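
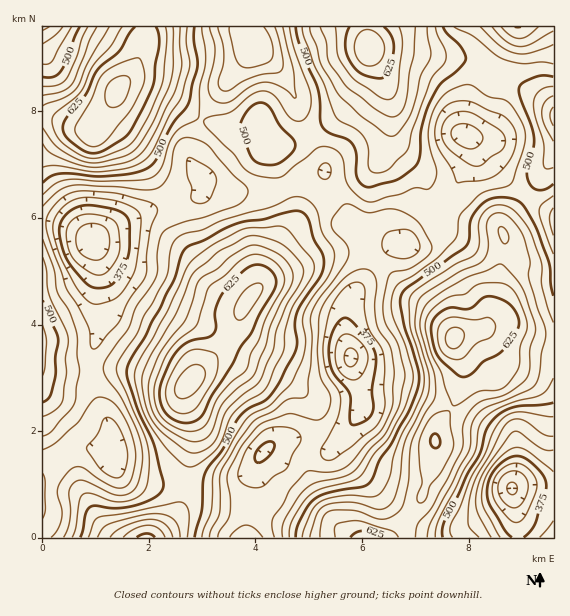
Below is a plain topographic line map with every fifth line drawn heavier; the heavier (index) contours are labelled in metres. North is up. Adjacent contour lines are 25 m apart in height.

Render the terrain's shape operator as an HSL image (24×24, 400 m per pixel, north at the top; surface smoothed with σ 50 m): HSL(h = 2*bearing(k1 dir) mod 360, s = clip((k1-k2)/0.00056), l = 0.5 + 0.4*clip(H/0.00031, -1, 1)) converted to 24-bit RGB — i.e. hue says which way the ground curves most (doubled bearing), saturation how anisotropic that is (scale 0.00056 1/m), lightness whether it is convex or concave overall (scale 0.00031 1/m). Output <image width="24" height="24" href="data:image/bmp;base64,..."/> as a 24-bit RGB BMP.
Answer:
<image width="24" height="24" href="data:image/bmp;base64,Qk32BgAAAAAAADYAAAAoAAAAGAAAABgAAAABABgAAAAAAMAGAAATCwAAEwsAAAAAAAAAAAAALzxNelhAbutuZdLw0dft+MTd/TqnsDVDJzpzMCp0EaPTNpTtwYnSwerPYfOxW86v/xyg7mk1hKsQCi0TfONOLC+ELRRbt51Agjh/N+Btjf+aIpmZiEscyyUA7k5U1pCUIj++Jj3tRZjYEWtuX+PS2/DmzpPJeBtfiCNY/76/5KuLEblcAswcDyliOQRpzHRyO9edn/Osa9lRIgopmw8OyJEi17Yw8OxXHnx0InZ5oEGhPYuoAdwHRaIxwhZDohtKYkF38MB2/7KhrcRoW5YTECAjDiUUqa4RFL4/ae4fk2gqGQopeT9J66pgzGsr/8k8T54VAzsrLXFmjk55n/BAGS8VHypb4YXBcjCz3a6D+dGg5HiG0XGdBgFbCCtOZfVYYcY+PXckq6E0Dws1YipD/5UB5N0Y5O6m18OaJEhpBywdMGEc9ZofGZw6DHJyJ5ix5S3p6K7P9fHW2KrB3GPNGgG8BQvKx86Gw7dpO6SKfkSUHgY5iSKR5r+x1vDJqfGYrjpslS1tImlyHZ2VeMNastZ5B1xYDiQlPI9RxXRu/93J+1EplB4aSSETCyoYfc8+k9O2Vmu9bR2gGwloOJbR49ru8+bY5s2EeTmBhUKxn9PNDGGPeNu4wuTVEgC7KB1uH4JASZ4u/3gy9oBg9RfQ6ofPBsn6UOjBfLqHSEmaNwigFSfxXN3vYr3K99jU99TiiDjfj6PMYrW/Q4K1MN9KE/FjJwBOnSizl5xPMRUn/8015+BhTG7H5sDoka/iT3vCraVdOot/Bip9WXu6V3mvWZWy4tm836K48FGyvKFgolGycYGxeORtUCI6FAwnZk0bikVAWB1x+eG4uvuUP3l5c708qMhmUEiRiJbDdU/BDz1+QX2GSmtZaJ1SqtU0tycT7DUz4KSCZr9SNKxtzYSCYQ95FQBZYZzKL0CPMmXX0/jc89jqaT/nzZSmcNB5TLbUV2yRbl+qQCacKjd/baucUneRr2hUs2R0s4ak9sWyxJdVWpY2VmUiGx9yACK6PT2+Z2HEK/7Xru2t0pJV5ka6sM3PvN+iWE2WP3tPQ4iYIi2jTy6WZZmOVVySs2eOjb6OgYC63qay+tHeqW3OqFujM3VXBC4vK310buLRitLpbq9530SGcMdwx62E1GVcq59OfNzHDzm1NBhokUGUiT5CXXk7QLZOksd4b0+Px66n6+TZzHfu3aH0oWDoBhPIANizIv+HLnR7qWpwoK5zxkZv8rA0uS8fjtaBr8JRHA8kKBwzYTg7l19lg7OZcNWdRp28eJW2qcmBypVkvUBHsFRLpGPXcCHiWc90NkwbJCEPUo4Ajn8ncRob/s9khOKKerl8iCYNIxAaIB8TInwsQ5dWdNhuW7hpS3aFYKiKnMaM00Gf1lmCztN3TCYxaTVFvm0vkDdxKFl/auVqIDJydWfP3PfUotCtrUQ/o0AvTylZQm5ONW0yLJ4PUcgJSJQqNFwpbYQggngYUW8mzYFU2XOFzSS/eBhh2cpMN4+JWtTMbcaOFXikOOev8d+y1wAwthoAtTCCaxlEkpMwK5QyNc9CNeZQPZaNRlF4lEo0iG8ehYYTLqQAjHIuiCSa1VjW2KZ7VqxlNZFZY85DK3+JJsJzlzAc3gBW7bCn7wC18Bm9u+KfYs28ROaHRetxFjJvcytjk3FWvnm5u8KpobxpMYw4FiEvU6V87cHCv4DDV9GnatzaOInZWDB5Sj2Nwmi58Yyh6yHMucDw697tfI7flsmkdbdOCwopQlt3dLqOVLy/r9K7oZrYwybuZDefNHNLwtA73M9tcNljIZNDKhIfWjMcRDYfeW05yicVf9v6o6Pe66al1FRhxpuGrWSnCD6VGMv/dZjxxXvaoNGBKn2suQLN0n2xcl6qmJtd7O98nNBVWCI8JBUoc208OYpuM0hqm9jaVaLipR7q/meR783Gs5eFuWGNOMzRAryLDEFbxYLR7NvVYRBzRRtG2HFIk2tUq6xrw+6qw4OXYSWRKyilZpfCPXfANtfscPvNNh0+Ox1G5tWx79Tb5bPKu4+9g2qpQYxVBjAtCK5S32RKfABkgSpktcNZxFJVb+lRmuF/nkt3mzalOHKkUcCuXqbOTtHZVtBjRydzMWhyfuE32WU3/3JQw9FqZK28plrGLZbCIFFNOQ4ciBZWZbacnY/KvKLc4+7dZ8KcXUm2d47TSF3fh9bdU9zxNS3myVCIVzamW0e1vrJ3Xmah6tXL7trPhFGTPZddfy2CViVZJRZET1arzNSnO7CJm9+35u3e3F7SYrFQIs17OTq4i8V4NZxvIhExtW9K"/>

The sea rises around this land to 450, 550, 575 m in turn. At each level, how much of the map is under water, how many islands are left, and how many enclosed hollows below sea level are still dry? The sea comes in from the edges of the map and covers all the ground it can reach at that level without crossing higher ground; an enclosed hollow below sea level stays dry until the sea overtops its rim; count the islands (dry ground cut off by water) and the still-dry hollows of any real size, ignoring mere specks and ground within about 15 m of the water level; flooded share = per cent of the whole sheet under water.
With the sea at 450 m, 29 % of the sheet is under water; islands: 0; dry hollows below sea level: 1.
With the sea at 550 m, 72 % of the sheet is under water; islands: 1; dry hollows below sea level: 0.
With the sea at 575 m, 80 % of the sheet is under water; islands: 1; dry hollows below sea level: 0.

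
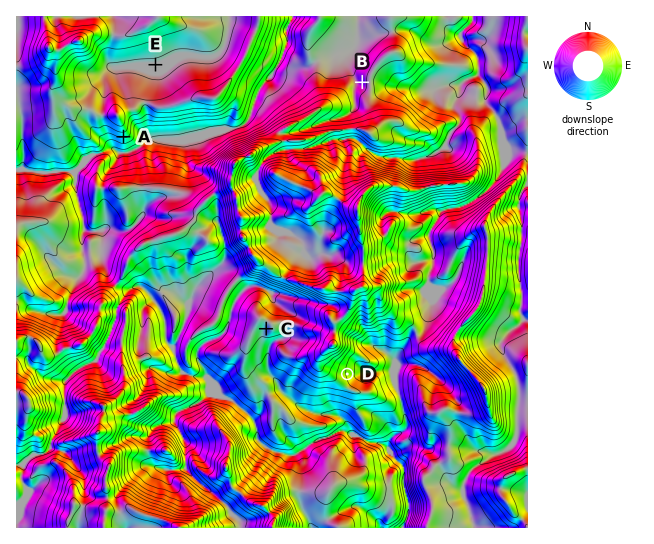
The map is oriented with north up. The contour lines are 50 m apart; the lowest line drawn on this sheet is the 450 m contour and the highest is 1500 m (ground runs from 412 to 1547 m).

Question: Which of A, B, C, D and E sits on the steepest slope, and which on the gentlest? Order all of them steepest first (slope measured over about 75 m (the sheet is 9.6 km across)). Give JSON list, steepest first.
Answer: ["A", "D", "B", "C", "E"]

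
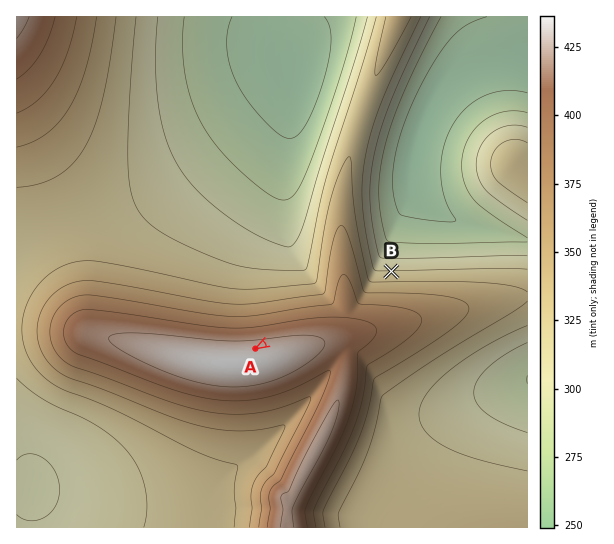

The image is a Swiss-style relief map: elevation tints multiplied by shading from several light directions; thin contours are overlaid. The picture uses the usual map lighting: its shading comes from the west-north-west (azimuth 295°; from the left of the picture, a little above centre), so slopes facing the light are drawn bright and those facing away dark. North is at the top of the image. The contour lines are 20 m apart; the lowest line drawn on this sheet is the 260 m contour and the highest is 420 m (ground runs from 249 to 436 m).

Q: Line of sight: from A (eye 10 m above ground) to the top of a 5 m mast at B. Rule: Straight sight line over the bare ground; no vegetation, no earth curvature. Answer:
no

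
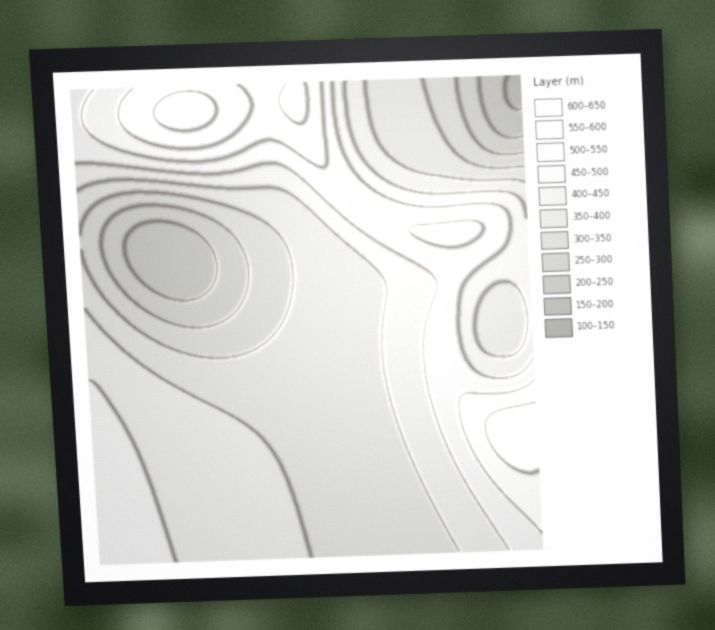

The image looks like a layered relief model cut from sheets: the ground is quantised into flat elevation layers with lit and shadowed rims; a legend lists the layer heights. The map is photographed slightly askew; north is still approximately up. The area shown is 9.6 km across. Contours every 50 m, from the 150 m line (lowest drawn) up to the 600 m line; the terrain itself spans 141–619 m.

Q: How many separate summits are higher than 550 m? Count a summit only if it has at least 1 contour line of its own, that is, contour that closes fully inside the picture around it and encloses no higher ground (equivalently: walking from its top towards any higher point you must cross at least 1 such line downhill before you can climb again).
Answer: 1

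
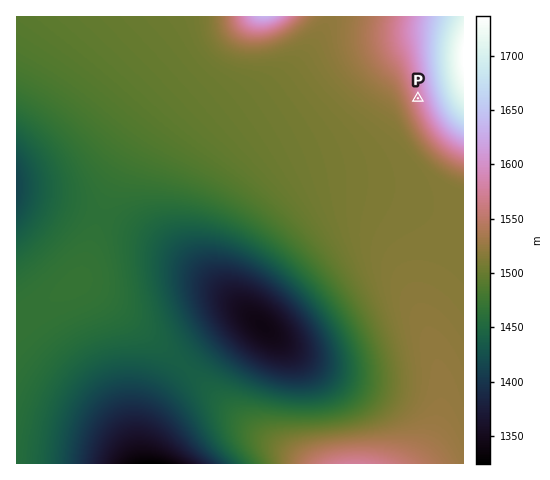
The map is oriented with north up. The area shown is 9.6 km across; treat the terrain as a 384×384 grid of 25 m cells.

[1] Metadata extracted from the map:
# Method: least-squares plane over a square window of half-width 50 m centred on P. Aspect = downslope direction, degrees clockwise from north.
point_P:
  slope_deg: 9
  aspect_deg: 253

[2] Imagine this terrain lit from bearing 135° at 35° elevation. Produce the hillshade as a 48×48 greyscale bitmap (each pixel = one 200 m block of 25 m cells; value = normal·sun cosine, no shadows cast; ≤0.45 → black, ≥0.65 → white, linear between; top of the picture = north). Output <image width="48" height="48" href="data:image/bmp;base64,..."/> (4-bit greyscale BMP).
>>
<image width="48" height="48" href="data:image/bmp;base64,Qk32BAAAAAAAAHYAAAAoAAAAMAAAADAAAAABAAQAAAAAAIAEAAATCwAAEwsAABAAAAAAAAAAAAAAABEREQAiIiIAMzMzAERERABVVVUAZmZmAHd3dwCIiIgAmZmZAKqqqgC7u7sAzMzMAN3d3QDu7u4A////AKq7zN3d3dzMu6qZmIh3ZlVVVWZ3iJmZqqq7zM3d3My7qqmZmIh3dmVVVVZniImZmqq7zM3dzMu6qZiIiId3ZlVVVVZneImZmqq7zMzdzMu6mYiId3d2ZlVURVVneImZmaq7zMzMzMuqmYiId3dmZVVERVVmeIiZmaq7zMzMzLuqmYiId3dmZVRERFVmeIiZmaq7vMzMzLuqmZiId3dmVVRERVVmeIiZmaq7vMzMzLuqqZiIh3dmZVVERVZneImZmaq7u8zMy7uqqZmIiHdmZVVVVVZneImZmaqru7zMu7uqqZmYiHd2ZlVVVWZ3iImZmaqru7u7u7uqqZmZiId3ZmZVZmZ3iJmZmaqqu7u7u7qqqpmZmIiHd2ZmZmd4iJmZmaqqq7u7u7qqqqmZmZiId3dmZ3eIiZmZmaqqqqu7u6qqqqqqmZmYiHd3d3iIiZmZmZqqqqqqqqqqqqqqqqmZiId3d4iImZmZmZmqqqqqqqqqqqqqqqqpmIiIiIiJmZmZmZmZqqqqqqqqu7u7u7qqmYiIiIiZmZmZmZmZmqqqqqqru7u7u7uqmZiIiImZmZmZmZmZmZqqqqq7u7zMy7uqqZmZmZmZmZmZmYiZmZmqqqq7u8zMy7uqqZmZmZmZmZmZmYiJmZmaqqu7vMzMy7uqqZmZmZmZmZmZmYiImZmaqqu7vMzMy7uqqZmZmZmZmZmZmXiIiZmaqqu7zMzMu7uqqZmZmZmZmZmZmXeIiJmaqqu7zMzLu7qqqZmZmZmZmZmZmXd4iJmZqqu7vMy7u6qqqZmZmZmZmZmZmWd3iImZqqu7u7u7uqqqmZmZmZmZmZmZmWd3iImZqqu7u7u7qqqpmZmZmZmZmZmZmWd3iImZqqq7u7uqqqqpmZmZmZmZmZmZmXd4iImZqqqqqqqqqqqZmZmZmZmZmZmZmXd4iJmZqqqqqqqqqqmZmZmZmZmZmZmZqniIiJmZqqqqqqqqqZmZmZmZmZmZmZmaq4iIiZmZmqqqqqqqmZmZmZmZmZmZmZmau5iJmZmZmqqqqqqZmZmZmZmZmZmZmZmavJmZmZmZmaqqqpmZmZmZmZmZmZmZmZmau5mZmZmZmZmZmZmZmZmZmZmZmZmZmYiJq6mZmZmZmZmZmZmZmZmZmZmZmZmZmYd4mqqZmZmZmZmZmZmZmZmZmZmZmZmZmHZniaqpmZmZmZmZmZmZmZmZmZmZmZmZmGZWeKqqmZmZmZmZmZmZmZmZmZmZmZmZl2VVZ6qqmZmZmZmZmZmZmZmZmZmZmZmZl1REZ6qqmZmZmZmZmZmZmZmZmZmZmZmZh1Q0VqqpmZmZmZmZmZmZmamZmZmZmZmZh1QzVaqZmZmZmZmZmZmZqqqqqZmZmZmZh1QzRamZmZmZmZmZmZmZqru7qpmZmZmIh1QzRJmZmZmZmZmZmZmZq83dy6mZmYiId1QzNJmZmZmZmZmZmZmZms7//bqZmIh3dlQzM5mZmZmZmZmZmZmIeL7//+upmId2ZVQzM5mZmZmZmZmZmZmHZoz///25mId2ZURDMw=="/>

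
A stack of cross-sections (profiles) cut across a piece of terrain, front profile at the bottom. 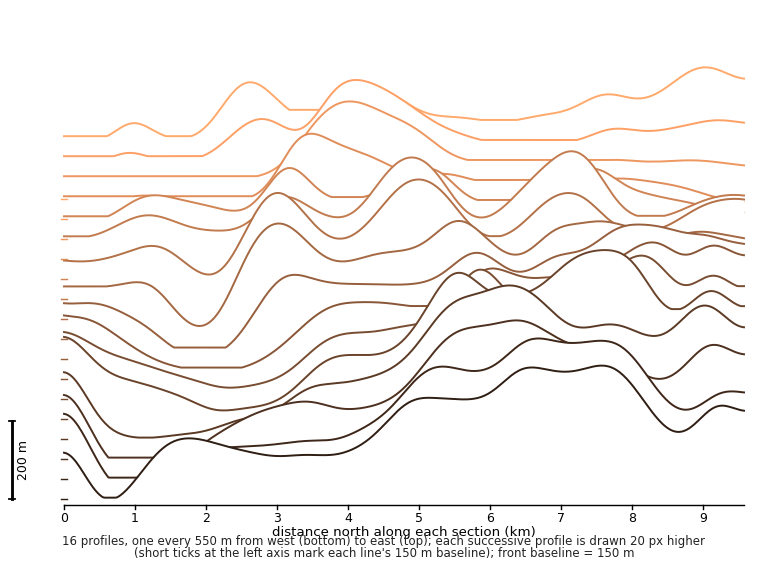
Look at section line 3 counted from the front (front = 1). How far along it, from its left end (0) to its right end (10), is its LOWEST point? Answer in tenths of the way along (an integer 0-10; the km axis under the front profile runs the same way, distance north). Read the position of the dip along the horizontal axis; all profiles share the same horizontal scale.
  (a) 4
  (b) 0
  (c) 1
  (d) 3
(c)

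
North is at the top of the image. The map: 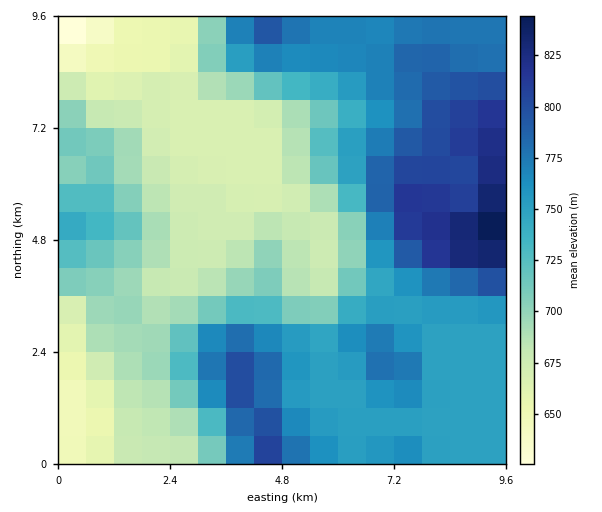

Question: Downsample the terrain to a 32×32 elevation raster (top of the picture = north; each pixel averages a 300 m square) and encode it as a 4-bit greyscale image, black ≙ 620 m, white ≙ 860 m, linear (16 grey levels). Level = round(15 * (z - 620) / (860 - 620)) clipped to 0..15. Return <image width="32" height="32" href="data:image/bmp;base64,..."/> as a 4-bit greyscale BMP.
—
<image width="32" height="32" href="data:image/bmp;base64,Qk12AgAAAAAAAHYAAAAoAAAAIAAAACAAAAABAAQAAAAAAAACAAATCwAAEwsAABAAAAAAAAAAAAAAABEREQAiIiIAMzMzAERERABVVVUAZmZmAHd3dwCIiIgAmZmZAKqqqgC7u7sAzMzMAN3d3QDu7u4A////ACIjNEREVovMuZmIiZmIiIgiIzRERFebzKmZiImZiIiIIiI0RERnm8upmIiIiIiIiCIiNERFaKu6mYiIiIiIiIgiI0REVom7upiIiImZiIiIIiNERFeavLmYiIiZqYiIiCI0REVomru6mIiImqmIiIgjNEVVaJq7qpiIiaupiIiII0VVVWeauqmZiJmqqIiIiCNFVEVXiamZiHiZmZiIiIgjRVVEVWeIh3ZniZiIiIiINFVVRERVZmZURXiIiJmZmVVVVURERFVlVERXiImZmqtmZVRDNERFZUQ0VoiZq7vMZmVVREM0RFVENEaJqrzc3Xd2ZVRDM0RVRDNGirzN3u6Hd3ZUQzM0RUQ0RorMzd7uiHd2VDMzMzRDNFabzMzd7nd3ZVQzMzMzM0Roq8zMzN5mdlVEMzMzMzRFaKvMzLzeVmZURDMzMzM0VnmrzMy8zVVmVEMzMzMzNWeJqru7vM1WZlRDMzMzMzV3iaq7u8zdZlVUMzMzMzM1Z3iZq7vMzWVERDMzMzMzRWZ4mau8zM1UMzQzMzMzNEVmeJmqu8zMRDMzMzM0RFZmd4iaqru7zDMyIzMzRWZ4iIiJmqqru7siIiIiI0Z4mZmZmZqruqqqERIiIiNGiaqZmZmZqqqqqgARIiIjRpq7qZmZmaqqqqoBEiIiI0aKu6qZmZmaqqqq"/>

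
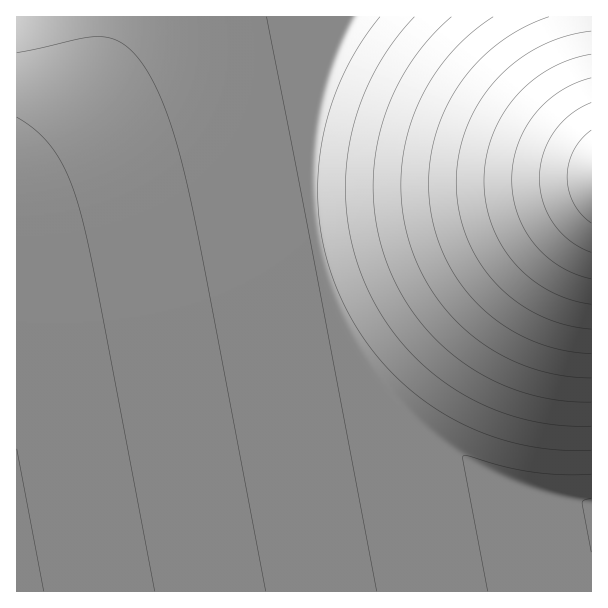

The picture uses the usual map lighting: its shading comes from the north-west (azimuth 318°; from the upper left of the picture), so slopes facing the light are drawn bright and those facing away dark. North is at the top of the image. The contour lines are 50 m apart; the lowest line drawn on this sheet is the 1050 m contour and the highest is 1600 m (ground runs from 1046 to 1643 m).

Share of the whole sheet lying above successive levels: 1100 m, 96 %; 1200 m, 58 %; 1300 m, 18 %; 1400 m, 9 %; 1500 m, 4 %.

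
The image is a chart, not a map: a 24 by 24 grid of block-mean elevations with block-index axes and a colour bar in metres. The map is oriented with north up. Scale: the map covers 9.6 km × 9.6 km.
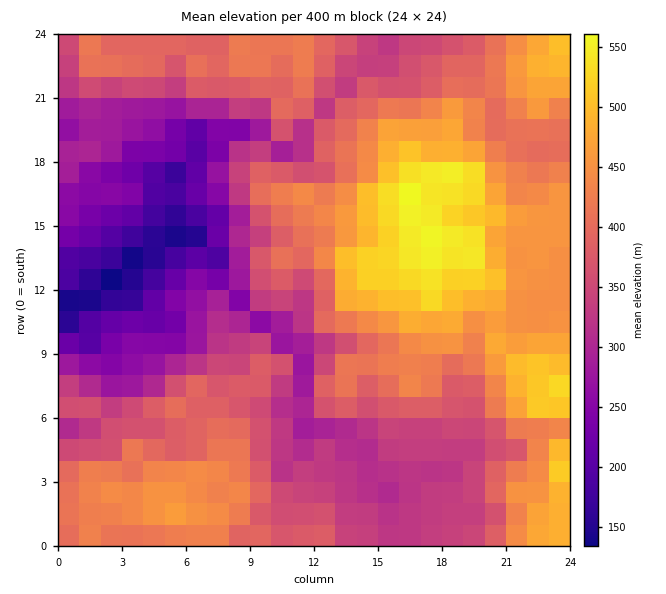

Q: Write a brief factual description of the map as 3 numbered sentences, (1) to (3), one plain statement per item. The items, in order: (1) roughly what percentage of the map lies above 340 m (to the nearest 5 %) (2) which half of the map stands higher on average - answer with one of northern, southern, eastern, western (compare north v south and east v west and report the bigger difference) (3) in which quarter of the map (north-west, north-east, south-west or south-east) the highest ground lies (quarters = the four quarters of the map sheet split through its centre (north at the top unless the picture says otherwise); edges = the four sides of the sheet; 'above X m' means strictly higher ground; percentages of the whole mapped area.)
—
(1) Ground above 340 m makes up about 65 % of the sheet.
(2) On average the eastern half of the map is the higher ground.
(3) The highest point lies in the north-east quarter of the map.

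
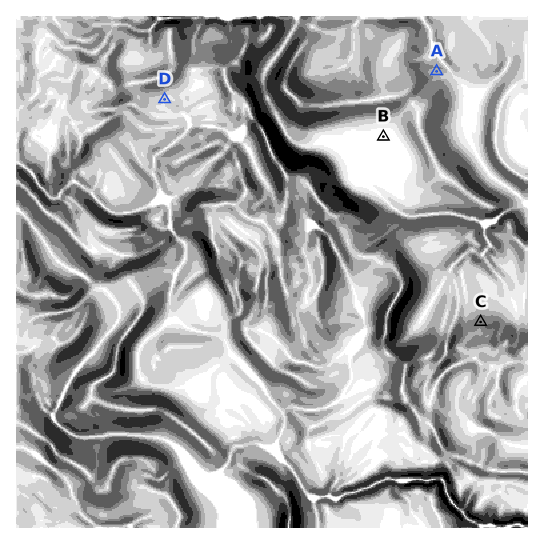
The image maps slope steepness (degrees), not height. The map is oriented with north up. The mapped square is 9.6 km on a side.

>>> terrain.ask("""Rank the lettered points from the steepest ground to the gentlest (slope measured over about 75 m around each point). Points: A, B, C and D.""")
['C', 'A', 'D', 'B']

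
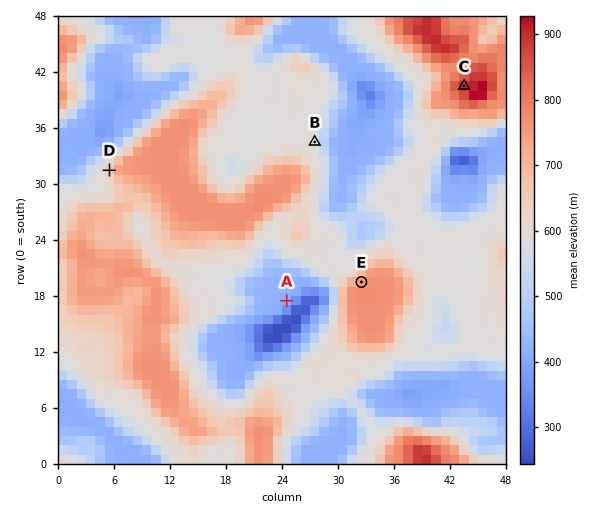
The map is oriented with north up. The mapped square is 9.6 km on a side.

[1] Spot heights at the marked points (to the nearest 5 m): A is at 415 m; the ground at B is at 585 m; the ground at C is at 900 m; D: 635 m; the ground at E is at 760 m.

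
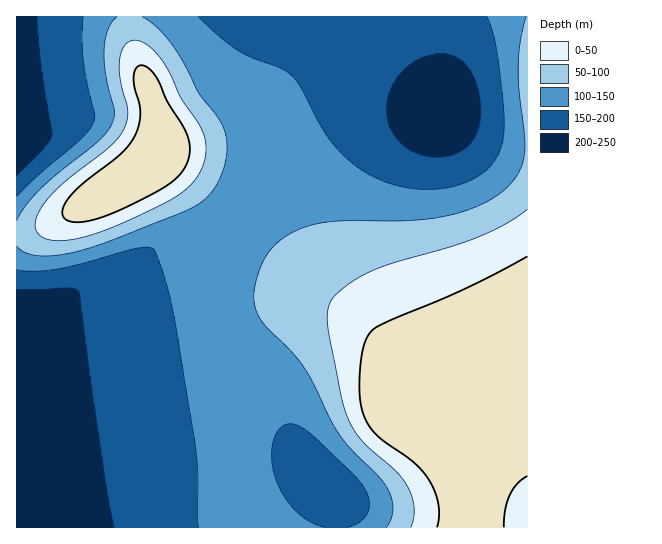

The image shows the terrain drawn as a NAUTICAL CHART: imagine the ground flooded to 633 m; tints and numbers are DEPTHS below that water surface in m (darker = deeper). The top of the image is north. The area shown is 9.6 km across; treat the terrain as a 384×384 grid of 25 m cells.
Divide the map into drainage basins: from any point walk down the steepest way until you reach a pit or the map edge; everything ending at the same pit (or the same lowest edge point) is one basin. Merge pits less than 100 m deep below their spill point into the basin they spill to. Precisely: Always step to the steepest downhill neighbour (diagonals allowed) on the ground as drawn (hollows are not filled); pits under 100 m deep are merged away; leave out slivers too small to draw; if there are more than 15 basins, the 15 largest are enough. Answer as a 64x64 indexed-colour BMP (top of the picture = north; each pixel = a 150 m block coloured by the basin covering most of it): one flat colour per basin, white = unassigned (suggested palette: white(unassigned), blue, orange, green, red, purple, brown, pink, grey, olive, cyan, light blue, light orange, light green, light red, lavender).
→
<image width="64" height="64" href="data:image/bmp;base64,Qk12CAAAAAAAAHYAAAAoAAAAQAAAAEAAAAABAAQAAAAAAAAIAAATCwAAEwsAABAAAAAAAAAA////ALR3HwAOf/8ALKAsACgn1gC9Z5QAS1aMAMJ34wB/f38AIr28AM++FwDox64AeLv/AIrfmACWmP8A1bDFABEREREREREREREREREREREREREREREREREREREREREREREREREREREREREREREREREREREREREREREREREREREREREREREREREREREREREREREREREREREREREREREREREREREREREREREREREREREREREREREREREREREREREREREREREREREREREREREREREREREREREREREREREREREREREREREREREREREREREREREREREREREREREREREREREREREREREREREREREREREREREREREREREREREREREREREREREREREREREREREREREREREREREREREREREREREREREREREREREREREREREREREREREREREREREREREREREREREREREREREREREREREREREREREREREREREREREREREREREREREREREREREREREREREREREREREREREREREREREREREREREREREREREREREREREREREREREREREREREREREREREREREREREREREREREREREREREREREREREREREREREREREREREREREREREREREREREREREREREREREREREREREREREREREREREREREREREREREREREREREREREREREREREREREREREREREREREREREREREREREREREREREREREREREREREREREREREREREREREREiIhERERERERERERERERERERERERERERERERERERERESIiIhERERERERERERERERERERERERERERERERERERERIiIiIhERERERERERERERERERERERERERERERERERERIiIiIiIhEREREREREREREREREREREREREREREREREREiIiIiIiIiEREREREREREREREREREREREREREREREREiIiIiIiIiIiEREREREREREREREREREREREREREREREiIiIiIiIiIiIRERERERERERERERERERERERERERERESIiIiIiIiIiIhERERERERERERERERERERERERERERESIiIiIiIiIiIiERERERERERERERERERERERERERERESIiIiIiIiIiIiIREREREREREREREREREREREREREREiIiIiIiIiIiIiIhEREREREREREREREREREREREREREiIiIiIiIiIiIiIiEREREREREREREREREREREREREREiIiIiIiIiIiIiIiIRERERERERERERERERERERERERIiIiIiIiIiIiIiIiIhERERERERERERERERERERERERIiIiIiIiIiIiIiIiIiERERERERERERERERERERERERIiIiIiIiIiIiIiIiIiIRERERERERERERERERERERERIiIiIiIiIiIiIiIiIiIhERERERERERERERERERERESIiIiIiIiIiIiIiIiIiIiERERERERERERERERERERESIiIiIiIiIiIiIiIiIiIiIRERERERERERERERERERESIiIiIiIiIiIiIiIiIiIiIhERERERERERERERERERESIiIiIiIiIiIiIiIiIiIiIiMzEREREREREREREREREiIiIiIiIiIiIiIiIiIiIiIiIzMzEREREREREREREREiIiIiIiIiIiIiIiIiIiIiIiIjMzMzEREREREREREREiIiIiIiIiIiIiIiIiIiIiIiIiMzMzMzEREREREREREiIiIiIiIiIiIiIiIiIiIiIiIiIzMzMzMxEREREREREiIiIiIiIiIiIiIiIiIiIiIiIiIjMzMzMzMxEREREREiIiIiIiIiIiIiIiIiIiIiIiIiIiMzMzMzMzMxEREREiIiIiIiIiIiIiIiIiIiIiIiIiIiIzMzMzMzMzMREREiIiIiIiIiIiIiIiIiIiIiIiIiIiIjMzMzMzMzMzMRIiIiIiIiIiIiIiIiIiIiIiIiIiIiIiMzMzMzMzMzMzIiIiIiIiIiIiIiIiIiIiIiIiIiIiIiIzMzMzMzMzMzMiIiIiIiIiIiIiIiIiIiIiIiIiIiIiIjMzMzMzMzMzMyIiIiIiIiIiIiIiIiIiIiIiIiIiIiIiMzMzMzMzMzMzIiIiIiIiIiIiIiIiIiIiIiIiIiIiIiIzMzMzMzMzMzMiIiIiIiIiIiIiIiIiIiIiIiIiIiIiIjMzMzMzMzMzMyIiIiIiIiIiIiIiIiIiIiIiIiIiIiIiMzMzMzMzMzMyIiIiIiIiIiIiIiIiIiIiIiIiIiIiIiIzMzMzMzMzMzIiIiIiIiIiIiIiIiIiIiIiIiIiIiIiIjMzMzMzMzMzMiIiIiIiIiIiIiIiIiIiIiIiIiIiIiIiMzMzMzMzMzMiIiIiIiIiIiIiIiIiIiIiIiIiIiIiIiIzMzMzMzMzMyIiIiIiIiIiIiIiIiIiIiIiIiIiIiIiIjMzMzMzMzMzIiIiIiIiIiIiIiIiIiIiIiIiIiIiIiIiMzMzMzMzMzIiIiIiIiIiIiIiIiIiIiIiIiIiIiIiIiIzMzMzMzMzMiIiIiIiIiIiIiIiIiIiIiIiIiIiIiIiIjMzMzMzMzMyIiIiIiIiIiIiIiIiIiIiIiIiIiIiIiIiMzMzMzMzMyIiIiIiIiIiIiIiIiIiIiIiIiIiIiIiIiIzMzMzMzMzIiIiIiIiIiIiIiIiIiIiIiIiIiIiIiIiIjMzMzMzMzMiIiIiIiIiIiIiIiIiIiIiIiIiIiIiIiIi"/>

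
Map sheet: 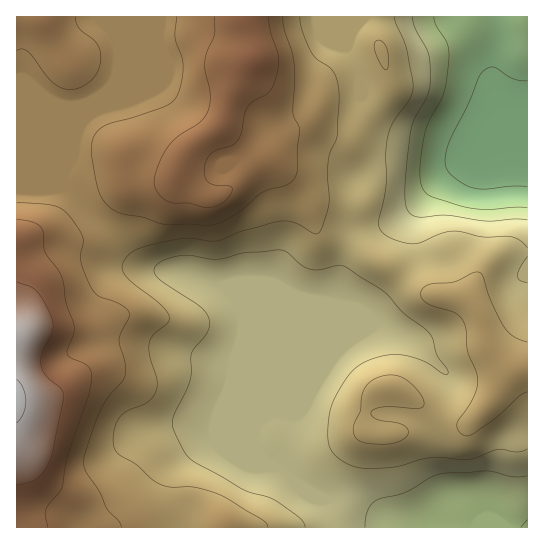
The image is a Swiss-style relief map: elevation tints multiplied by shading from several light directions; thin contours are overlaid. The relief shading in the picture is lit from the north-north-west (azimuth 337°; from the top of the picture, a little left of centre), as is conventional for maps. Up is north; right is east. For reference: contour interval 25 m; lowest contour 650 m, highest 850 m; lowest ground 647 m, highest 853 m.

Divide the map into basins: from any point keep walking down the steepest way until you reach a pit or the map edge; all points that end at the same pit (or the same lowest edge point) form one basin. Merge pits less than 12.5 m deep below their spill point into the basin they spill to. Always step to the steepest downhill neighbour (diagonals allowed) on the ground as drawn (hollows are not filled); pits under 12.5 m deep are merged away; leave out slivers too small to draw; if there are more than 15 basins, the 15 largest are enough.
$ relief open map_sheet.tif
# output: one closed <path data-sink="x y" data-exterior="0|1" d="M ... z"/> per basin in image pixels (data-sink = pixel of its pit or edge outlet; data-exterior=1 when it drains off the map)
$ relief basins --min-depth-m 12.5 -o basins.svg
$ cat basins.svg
<path data-sink="527 527" data-exterior="1" d="M269 161l-11 0-7 3-25 28-11 5-9 0-5-2-14-10-10-13-4 7-11 4-29 0-7-8-41 6-13 10-13 23-9 10-34 18 0 285 511 1 1-159-18 2-15-13-7-9-4-24-11-25-7-3-17 0-22-4-68-45-37-13-5-5-14-33-18-22z"/><path data-sink="527 146" data-exterior="1" d="M527 16l-510 0-1 225 34-17 9-10 13-23 13-10 41-6 7 8 29 0 11-4 4-7 10 13 14 10 5 2 9 0 11-5 25-28 7-3 11 0 16 14 18 22 14 33 5 5 37 13 68 45 22 4 17 0 7 3 11 25 4 24 7 9 15 13 17-3z"/>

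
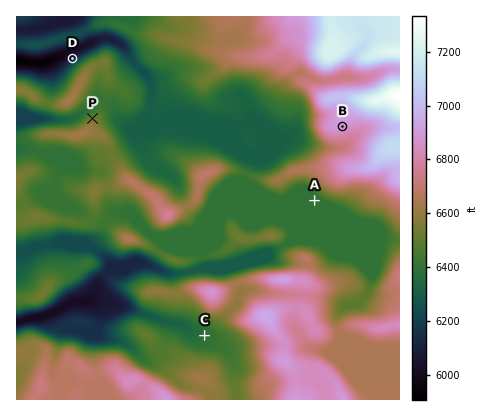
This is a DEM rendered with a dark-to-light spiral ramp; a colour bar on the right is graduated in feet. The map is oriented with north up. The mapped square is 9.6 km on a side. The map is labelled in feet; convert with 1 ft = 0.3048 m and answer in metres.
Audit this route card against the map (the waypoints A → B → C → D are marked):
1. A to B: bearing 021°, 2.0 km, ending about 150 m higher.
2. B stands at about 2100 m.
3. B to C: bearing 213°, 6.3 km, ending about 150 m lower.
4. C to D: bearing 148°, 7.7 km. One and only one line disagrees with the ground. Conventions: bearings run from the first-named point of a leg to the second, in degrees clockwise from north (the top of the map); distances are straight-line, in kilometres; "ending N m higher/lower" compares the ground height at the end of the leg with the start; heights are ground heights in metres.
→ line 4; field bearing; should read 335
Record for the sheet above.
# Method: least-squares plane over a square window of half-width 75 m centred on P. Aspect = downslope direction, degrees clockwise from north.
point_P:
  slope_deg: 9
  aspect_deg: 346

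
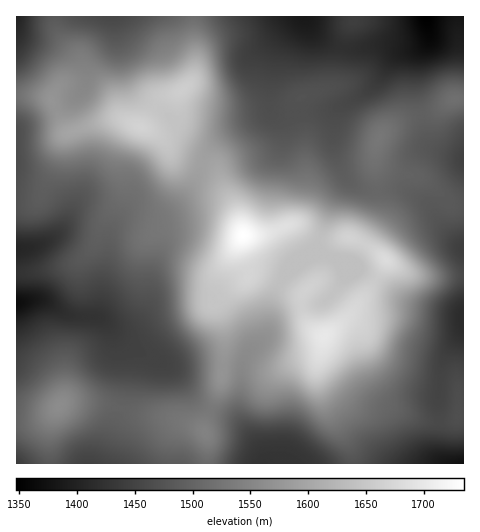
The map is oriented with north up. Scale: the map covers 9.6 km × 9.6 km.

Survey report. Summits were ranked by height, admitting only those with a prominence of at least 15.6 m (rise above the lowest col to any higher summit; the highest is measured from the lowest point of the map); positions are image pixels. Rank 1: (243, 236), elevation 1735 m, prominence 388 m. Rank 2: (325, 336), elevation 1700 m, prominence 61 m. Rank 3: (385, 259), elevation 1681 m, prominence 26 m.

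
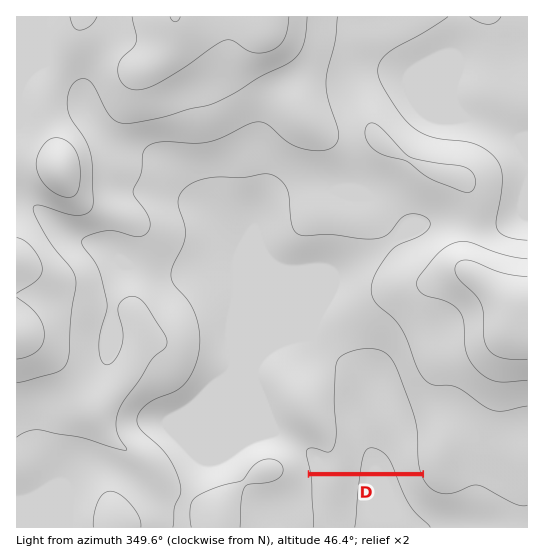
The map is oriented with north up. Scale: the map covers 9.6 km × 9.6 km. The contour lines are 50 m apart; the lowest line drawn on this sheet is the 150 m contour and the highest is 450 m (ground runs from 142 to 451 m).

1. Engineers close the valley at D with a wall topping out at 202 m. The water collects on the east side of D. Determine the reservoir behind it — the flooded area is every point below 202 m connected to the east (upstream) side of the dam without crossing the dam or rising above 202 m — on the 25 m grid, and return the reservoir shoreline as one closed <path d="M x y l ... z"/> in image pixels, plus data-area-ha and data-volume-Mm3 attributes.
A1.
<path d="M375 347l-28 1-9 3-5 3-1 3 0 13 1 1 0 42 2 1 0 13 1 2-1 12-2 4-4 4-16-4-6 0-3 4 4 21 2 2 111-1-2-9 0-31-6-22-20-50-10-10-8-2z" data-area-ha="354" data-volume-Mm3="87.45"/>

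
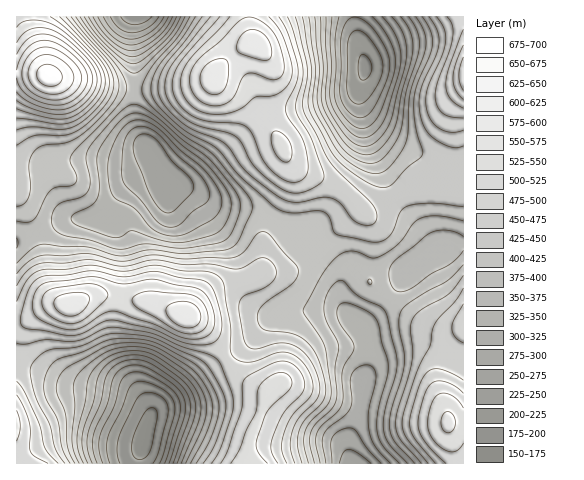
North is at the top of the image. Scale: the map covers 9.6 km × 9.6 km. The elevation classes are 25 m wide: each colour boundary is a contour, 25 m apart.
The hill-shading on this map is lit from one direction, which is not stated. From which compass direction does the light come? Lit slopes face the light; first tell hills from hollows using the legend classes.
NE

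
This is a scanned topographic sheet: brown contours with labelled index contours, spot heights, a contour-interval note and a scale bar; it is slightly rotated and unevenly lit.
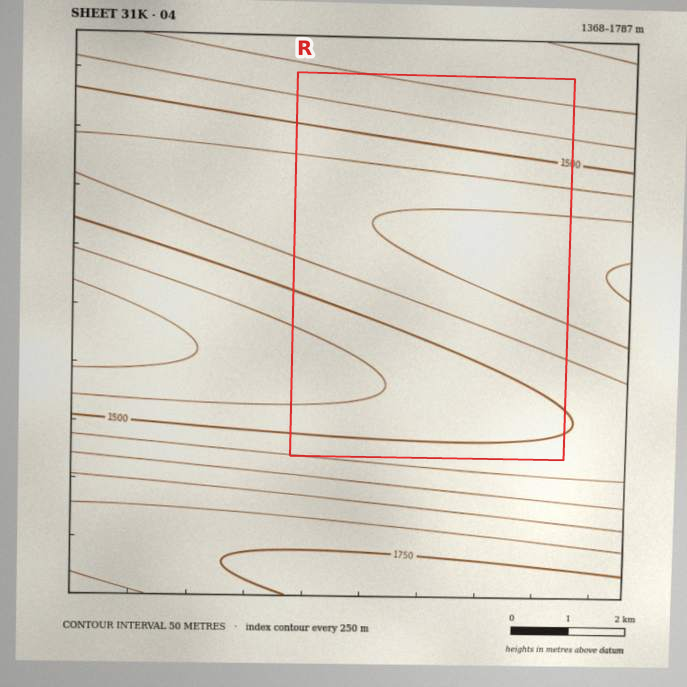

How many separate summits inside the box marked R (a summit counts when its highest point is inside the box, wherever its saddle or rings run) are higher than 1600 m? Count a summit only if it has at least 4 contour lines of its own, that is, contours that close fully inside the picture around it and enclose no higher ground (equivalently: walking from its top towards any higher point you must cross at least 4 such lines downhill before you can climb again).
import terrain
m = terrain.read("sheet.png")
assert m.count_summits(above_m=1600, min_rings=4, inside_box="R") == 0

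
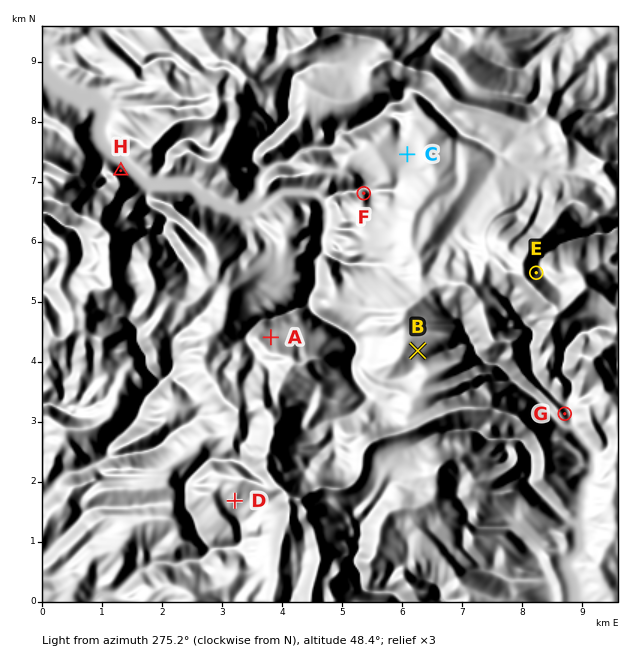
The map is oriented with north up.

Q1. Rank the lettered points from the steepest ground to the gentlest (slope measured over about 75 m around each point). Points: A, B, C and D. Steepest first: D A B C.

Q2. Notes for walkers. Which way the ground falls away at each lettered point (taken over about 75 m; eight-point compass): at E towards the NE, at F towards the N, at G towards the E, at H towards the NE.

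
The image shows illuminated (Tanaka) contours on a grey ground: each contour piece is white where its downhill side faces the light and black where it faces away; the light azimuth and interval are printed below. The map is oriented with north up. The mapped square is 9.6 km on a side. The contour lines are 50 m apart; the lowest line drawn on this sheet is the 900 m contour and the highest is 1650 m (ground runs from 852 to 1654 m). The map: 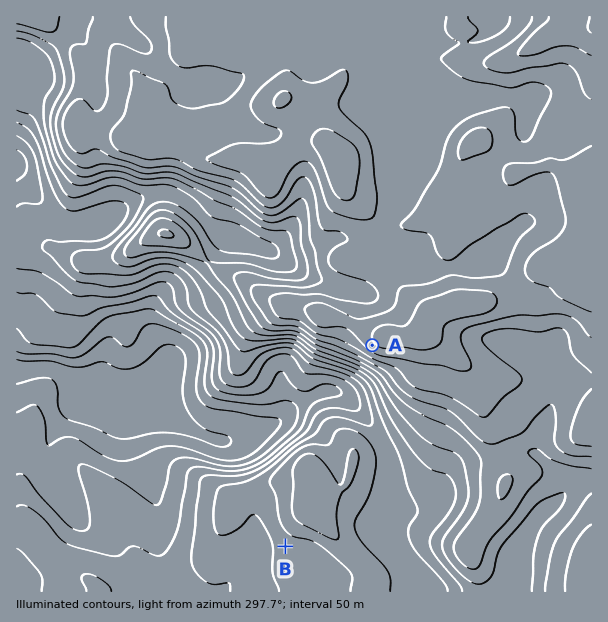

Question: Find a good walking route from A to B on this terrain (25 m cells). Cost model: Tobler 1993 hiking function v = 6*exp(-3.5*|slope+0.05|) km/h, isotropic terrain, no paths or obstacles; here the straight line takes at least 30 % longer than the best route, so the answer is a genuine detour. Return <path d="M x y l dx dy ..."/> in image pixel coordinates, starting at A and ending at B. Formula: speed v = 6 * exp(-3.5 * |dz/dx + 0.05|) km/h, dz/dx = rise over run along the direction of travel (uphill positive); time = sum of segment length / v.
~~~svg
<path d="M372 345l3 6 15 15 3 6 0 14 8 15 0 61-6 12-51 51-3 6-6 6-3 2-27 0-15 7-5 0"/>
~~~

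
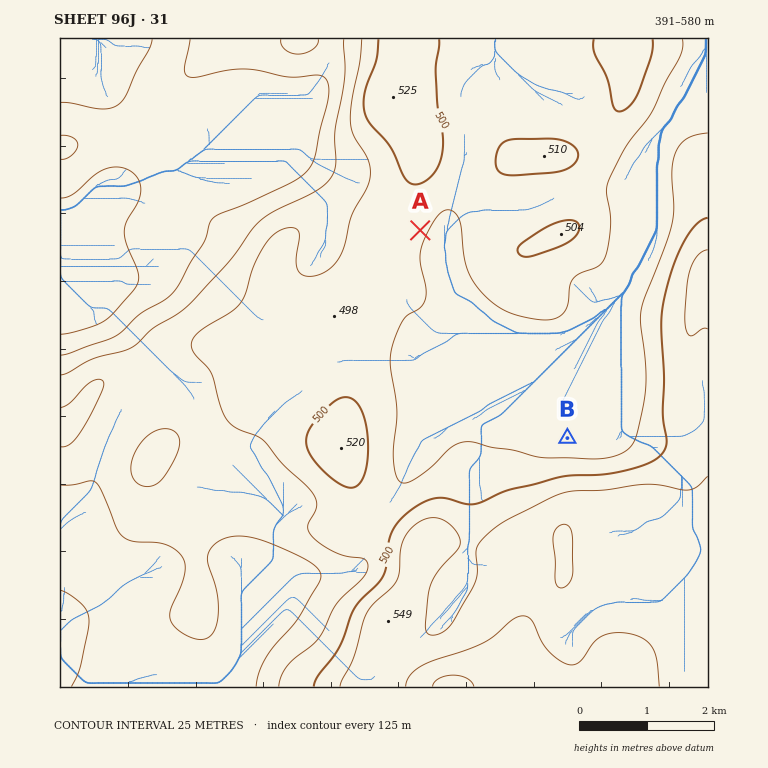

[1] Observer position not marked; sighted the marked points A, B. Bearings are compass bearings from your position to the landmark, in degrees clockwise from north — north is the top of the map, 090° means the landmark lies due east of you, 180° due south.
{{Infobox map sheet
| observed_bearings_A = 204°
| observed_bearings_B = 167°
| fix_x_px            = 486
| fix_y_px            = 84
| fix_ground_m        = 485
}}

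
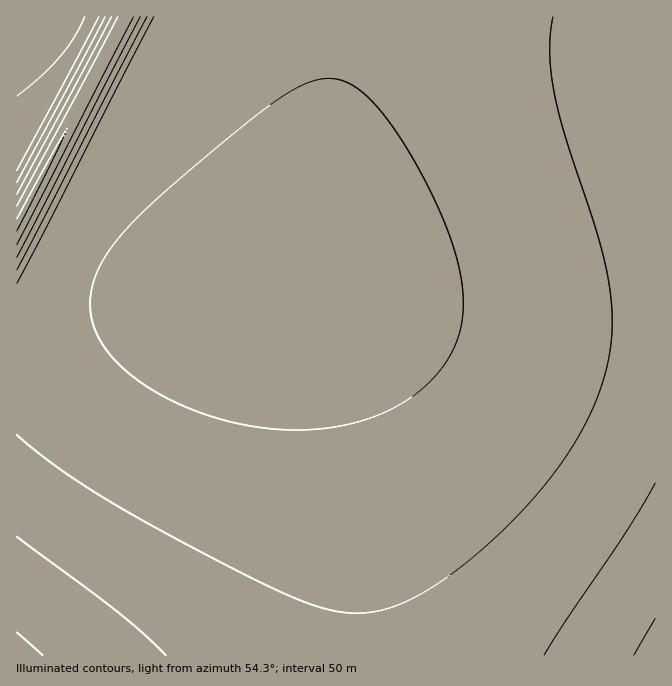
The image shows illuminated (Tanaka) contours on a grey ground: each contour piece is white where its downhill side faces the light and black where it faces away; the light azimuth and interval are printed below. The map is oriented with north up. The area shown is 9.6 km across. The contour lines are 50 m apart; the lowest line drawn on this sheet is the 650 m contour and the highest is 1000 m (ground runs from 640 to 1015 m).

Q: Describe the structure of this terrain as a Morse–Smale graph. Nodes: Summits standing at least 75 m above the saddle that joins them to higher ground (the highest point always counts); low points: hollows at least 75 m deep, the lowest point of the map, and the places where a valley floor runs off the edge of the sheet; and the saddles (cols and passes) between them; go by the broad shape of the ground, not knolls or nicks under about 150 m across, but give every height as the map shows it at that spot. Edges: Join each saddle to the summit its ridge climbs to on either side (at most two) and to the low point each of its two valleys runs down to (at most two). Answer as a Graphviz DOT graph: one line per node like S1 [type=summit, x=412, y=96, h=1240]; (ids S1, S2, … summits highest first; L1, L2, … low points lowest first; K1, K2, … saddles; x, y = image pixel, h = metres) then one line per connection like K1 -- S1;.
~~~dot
graph terrain {
  S1 [type=summit, x=655, y=655, h=1015];
  S2 [type=summit, x=17, y=655, h=1011];
  S3 [type=summit, x=18, y=18, h=912];
  L1 [type=low, x=17, y=223, h=640];
  K1 [type=saddle, x=362, y=655, h=908];
  K2 [type=saddle, x=114, y=42, h=658];
  K1 -- S1;
  K1 -- S2;
  K1 -- L1;
  K2 -- S1;
  K2 -- S3;
  K2 -- L1;
}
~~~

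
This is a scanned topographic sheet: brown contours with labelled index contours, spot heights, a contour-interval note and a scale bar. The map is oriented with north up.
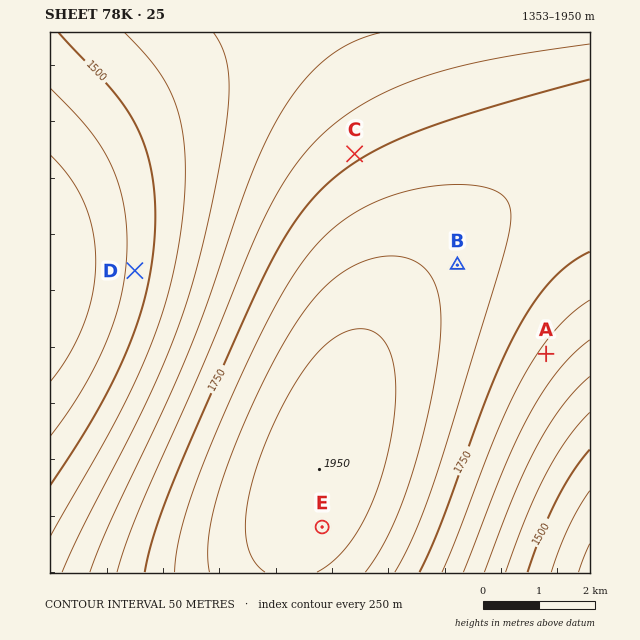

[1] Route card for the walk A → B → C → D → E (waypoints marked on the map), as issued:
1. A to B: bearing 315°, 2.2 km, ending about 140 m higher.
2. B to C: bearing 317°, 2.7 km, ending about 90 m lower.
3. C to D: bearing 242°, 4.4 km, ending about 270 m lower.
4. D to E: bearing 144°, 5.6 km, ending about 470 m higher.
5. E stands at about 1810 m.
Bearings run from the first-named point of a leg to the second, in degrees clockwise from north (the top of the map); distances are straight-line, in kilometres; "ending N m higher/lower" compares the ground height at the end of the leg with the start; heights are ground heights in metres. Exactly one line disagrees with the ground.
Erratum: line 5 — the height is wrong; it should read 1930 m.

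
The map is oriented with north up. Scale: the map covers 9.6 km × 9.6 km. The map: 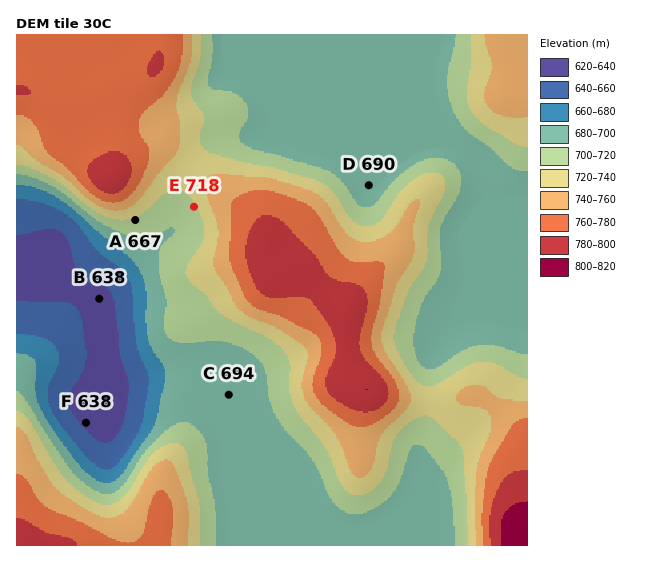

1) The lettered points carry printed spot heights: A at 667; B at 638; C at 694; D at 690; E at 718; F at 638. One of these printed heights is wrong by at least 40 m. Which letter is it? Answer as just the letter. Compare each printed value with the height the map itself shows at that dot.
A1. A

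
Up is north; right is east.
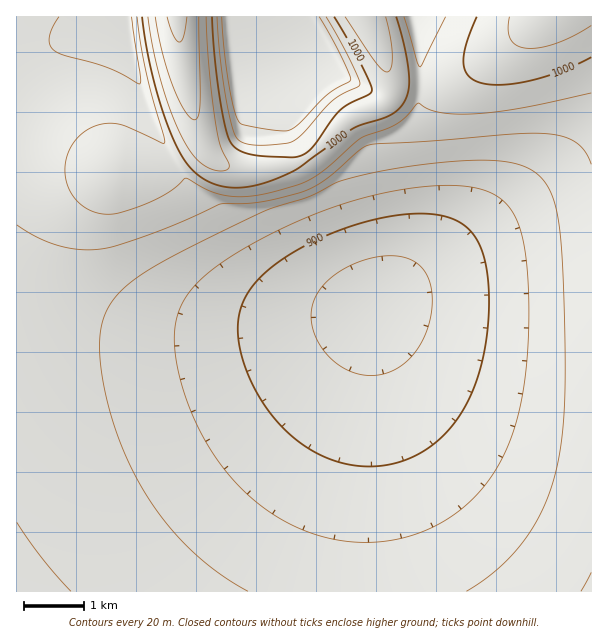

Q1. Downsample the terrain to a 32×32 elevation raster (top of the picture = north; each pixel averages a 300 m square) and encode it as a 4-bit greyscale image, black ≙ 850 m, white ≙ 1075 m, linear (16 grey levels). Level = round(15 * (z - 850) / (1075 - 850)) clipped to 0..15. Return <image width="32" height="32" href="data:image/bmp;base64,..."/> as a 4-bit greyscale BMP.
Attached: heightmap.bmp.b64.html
<image width="32" height="32" href="data:image/bmp;base64,Qk12AgAAAAAAAHYAAAAoAAAAIAAAACAAAAABAAQAAAAAAAACAAATCwAAEwsAABAAAAAAAAAAAAAAABEREQAiIiIAMzMzAERERABVVVUAZmZmAHd3dwCIiIgAmZmZAKqqqgC7u7sAzMzMAN3d3QDu7u4A////AId3d3d2ZmZmVVVVZmZmd3d3d3d3ZmZmVVVVVVVmZmd3d3d3dmZmVVVVVVVVVWZmd3d3d2ZmZVVVVURFVVVWZnd3d3ZmZlVVVERERERVVWZnd3d2ZmVVVURERERERVVmZ3d3ZmZlVVRERENERERVVmd3d2ZmVVVERDMzMzRERVZnd3dmZlVUREMzMzMzREVWZ3d2ZmVVREQzMzMzMzRFVmd3dmZlVURDMzMiIjM0RFVnd3ZmZVVEQzMiIiIjM0RVZ3d2ZlVURDMyIiIiIjNEVWd3dmZVVEQzMiIiIiIzRFVnd3ZmVVREMzIiIiIiM0RVZ3d2ZmVURDMyIiIiIjM0VWd3dmZlVUQzMiIiIiIjNFVnd3d2ZlVUQzMiIiIiMzRVZ3d3d3ZmVUQzMiIiIjNEVWd3eIh3dmZVRDMzIiMzRFVneIiIiId2ZlVEQzMzNERWZ4iJmZmIh3dmVVRERERFVmeIiZmZmZqqmHZlVVVVVWZniJmamZq7u6qYdmZmZmZmd4iJmZmby6maqod3d3dnd3eIiZmZrMuIiJqpiIiId3d4iIiIiL3Kd3eKqqmJmZiIiHiIiInNyXd3eJq6mZmZmZl3eId5zclmZmeKu5mqqqqpd3d3et7IZmZmi7qZqru7qnd3d3vuyGZmZ6zKiaq7u7t3d3eM7sdmZmm8uYmau8zM"/>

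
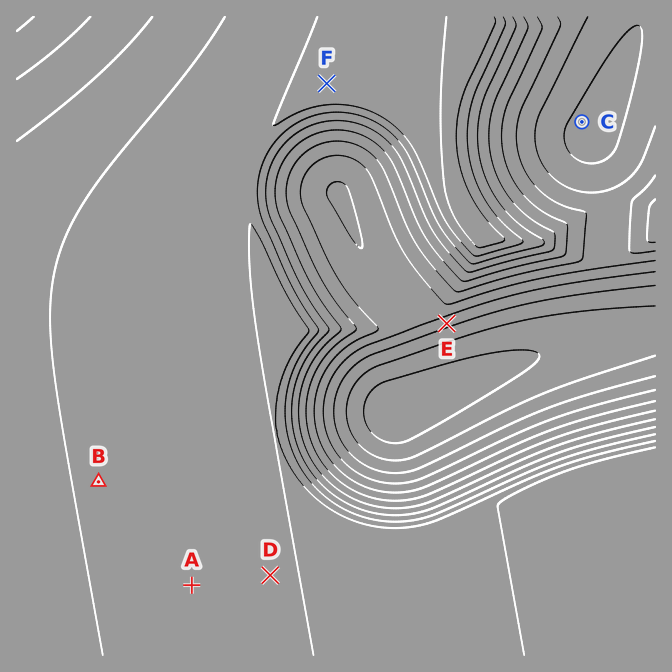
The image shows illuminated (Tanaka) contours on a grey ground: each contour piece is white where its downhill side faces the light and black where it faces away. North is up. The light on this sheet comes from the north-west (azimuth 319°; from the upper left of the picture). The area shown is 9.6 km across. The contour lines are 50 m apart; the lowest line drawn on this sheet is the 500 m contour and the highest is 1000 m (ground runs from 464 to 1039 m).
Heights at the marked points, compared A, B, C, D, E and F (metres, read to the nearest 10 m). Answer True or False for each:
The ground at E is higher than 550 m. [True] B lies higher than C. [True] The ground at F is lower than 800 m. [False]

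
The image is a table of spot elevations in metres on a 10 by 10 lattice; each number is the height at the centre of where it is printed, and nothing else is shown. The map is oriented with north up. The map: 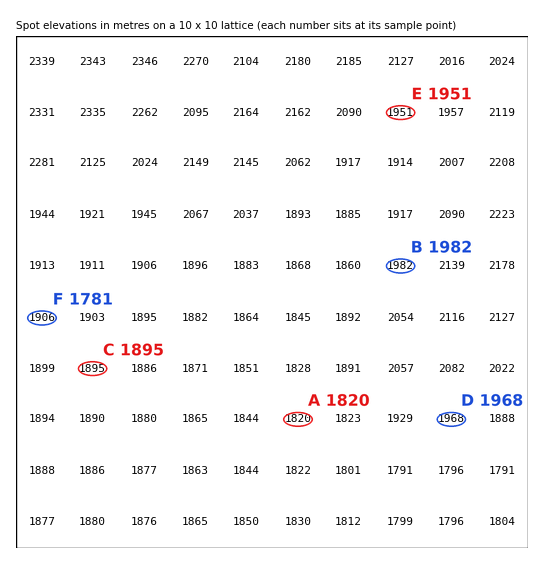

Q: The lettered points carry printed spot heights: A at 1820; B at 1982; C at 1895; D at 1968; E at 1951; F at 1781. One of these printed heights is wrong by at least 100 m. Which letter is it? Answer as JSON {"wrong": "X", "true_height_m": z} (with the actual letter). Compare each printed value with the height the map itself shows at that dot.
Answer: {"wrong": "F", "true_height_m": 1906}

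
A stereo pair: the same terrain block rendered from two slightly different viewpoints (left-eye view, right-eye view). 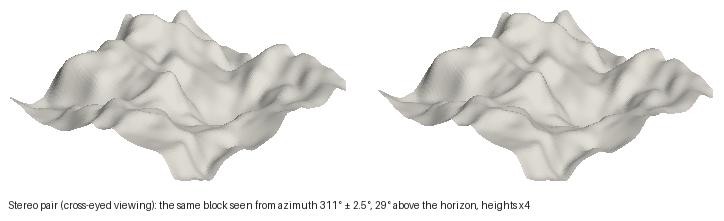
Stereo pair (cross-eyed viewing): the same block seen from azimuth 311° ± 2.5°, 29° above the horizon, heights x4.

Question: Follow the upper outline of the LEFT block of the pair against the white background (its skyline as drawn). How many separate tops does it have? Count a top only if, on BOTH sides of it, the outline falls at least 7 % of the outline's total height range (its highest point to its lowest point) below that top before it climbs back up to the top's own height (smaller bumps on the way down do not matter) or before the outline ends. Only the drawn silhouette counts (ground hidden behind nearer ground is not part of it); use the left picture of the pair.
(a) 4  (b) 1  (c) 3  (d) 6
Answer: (c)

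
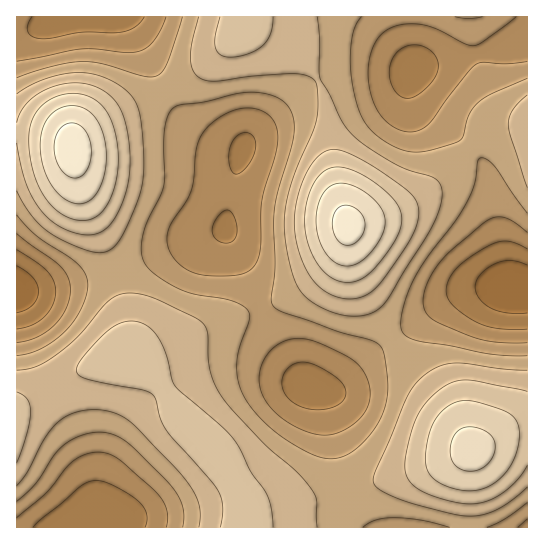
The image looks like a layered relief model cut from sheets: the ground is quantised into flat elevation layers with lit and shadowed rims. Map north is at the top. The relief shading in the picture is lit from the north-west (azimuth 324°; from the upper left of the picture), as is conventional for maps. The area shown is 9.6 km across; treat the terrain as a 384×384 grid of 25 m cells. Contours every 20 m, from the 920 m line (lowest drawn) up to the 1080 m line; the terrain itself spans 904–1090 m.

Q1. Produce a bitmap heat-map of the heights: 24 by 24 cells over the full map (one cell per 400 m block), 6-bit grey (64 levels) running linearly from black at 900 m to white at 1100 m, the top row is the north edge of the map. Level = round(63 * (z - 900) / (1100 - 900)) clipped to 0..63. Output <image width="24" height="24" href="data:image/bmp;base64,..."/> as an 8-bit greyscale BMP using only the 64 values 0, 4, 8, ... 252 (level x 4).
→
<image width="24" height="24" href="data:image/bmp;base64,Qk12BgAAAAAAADYEAAAoAAAAGAAAABgAAAABAAgAAAAAAEACAAATCwAAEwsAAAABAAAAAAAAAAAAAAEBAQACAgIAAwMDAAQEBAAFBQUABgYGAAcHBwAICAgACQkJAAoKCgALCwsADAwMAA0NDQAODg4ADw8PABAQEAAREREAEhISABMTEwAUFBQAFRUVABYWFgAXFxcAGBgYABkZGQAaGhoAGxsbABwcHAAdHR0AHh4eAB8fHwAgICAAISEhACIiIgAjIyMAJCQkACUlJQAmJiYAJycnACgoKAApKSkAKioqACsrKwAsLCwALS0tAC4uLgAvLy8AMDAwADExMQAyMjIAMzMzADQ0NAA1NTUANjY2ADc3NwA4ODgAOTk5ADo6OgA7OzsAPDw8AD09PQA+Pj4APz8/AEBAQABBQUEAQkJCAENDQwBEREQARUVFAEZGRgBHR0cASEhIAElJSQBKSkoAS0tLAExMTABNTU0ATk5OAE9PTwBQUFAAUVFRAFJSUgBTU1MAVFRUAFVVVQBWVlYAV1dXAFhYWABZWVkAWlpaAFtbWwBcXFwAXV1dAF5eXgBfX18AYGBgAGFhYQBiYmIAY2NjAGRkZABlZWUAZmZmAGdnZwBoaGgAaWlpAGpqagBra2sAbGxsAG1tbQBubm4Ab29vAHBwcABxcXEAcnJyAHNzcwB0dHQAdXV1AHZ2dgB3d3cAeHh4AHl5eQB6enoAe3t7AHx8fAB9fX0Afn5+AH9/fwCAgIAAgYGBAIKCggCDg4MAhISEAIWFhQCGhoYAh4eHAIiIiACJiYkAioqKAIuLiwCMjIwAjY2NAI6OjgCPj48AkJCQAJGRkQCSkpIAk5OTAJSUlACVlZUAlpaWAJeXlwCYmJgAmZmZAJqamgCbm5sAnJycAJ2dnQCenp4An5+fAKCgoAChoaEAoqKiAKOjowCkpKQApaWlAKampgCnp6cAqKioAKmpqQCqqqoAq6urAKysrACtra0Arq6uAK+vrwCwsLAAsbGxALKysgCzs7MAtLS0ALW1tQC2trYAt7e3ALi4uAC5ubkAurq6ALu7uwC8vLwAvb29AL6+vgC/v78AwMDAAMHBwQDCwsIAw8PDAMTExADFxcUAxsbGAMfHxwDIyMgAycnJAMrKygDLy8sAzMzMAM3NzQDOzs4Az8/PANDQ0ADR0dEA0tLSANPT0wDU1NQA1dXVANbW1gDX19cA2NjYANnZ2QDa2toA29vbANzc3ADd3d0A3t7eAN/f3wDg4OAA4eHhAOLi4gDj4+MA5OTkAOXl5QDm5uYA5+fnAOjo6ADp6ekA6urqAOvr6wDs7OwA7e3tAO7u7gDv7+8A8PDwAPHx8QDy8vIA8/PzAPT09AD19fUA9vb2APf39wD4+PgA+fn5APr6+gD7+/sA/Pz8AP39/QD+/v4A////AEQwKCQgKDxYfJSgnJCEfHRoZGhweHxwWGBINCgsNEhkgJScmIyAfHh4fIiUoKSYfHxcRDg8SGB4kJyclIh8dHR8iJywwMS4nIxwWExQYHiMnKCYiHhoYGRwhJy4zNDIrJiAcGhoeIycoJyMdFxMSFBgeJi0yMzEsJiMgHyAiJScmIx4XEQ0NDxQbIykuLi0qJCQkJCUmJiYkHxkTDQoLDRMaHyQoKCcmHyElJygoJyUiHhgTDgwNEBUaHR8hIR8fFhogJSgpJyQhHRkVEhETFRgaGhoZFxUVDBEZICUmJSMgHRoYFxcaHBwbGBQSDgwLBQsUHCEiIR4cGxkZGh0hJCMeFxEMCAUEBAsTGh0dGxgWFRUXHCIpLCkjGhILBwMCChEYHR4bFxMQEBAUHScwNDApHxYPCwcHFBshJCEcFhEODQ4THio1OTYuJRwVEQ0OHCUrLCceGBMPDQ0THis2OjcxKCEaFRMVIy0zMysiGhURDg4THSozNjMtJyIdGBcaKDM4Ny4kHBcSDg0RGSUuLyslIR8dGRkdKjY7OC8kHBcTDgwOFiAnJyIdGhoaGhsgKzU6Ny4jHBcUEA0PFR0iIBsWFBUYGh0iKDA1MiohHBkXFRITFx0gHRYRDxIWGh0hIScqKSMeGxscHBoaHB4fGxQODA4TFxkcFxodHRsYGBwgIyIhICAfGhMNCgwQExQVDxASExISFRohJiclIyEfGhQPDA4RExIQDQsLCwsNERggJignJCEfGxcTEhMWFhQRA=="/>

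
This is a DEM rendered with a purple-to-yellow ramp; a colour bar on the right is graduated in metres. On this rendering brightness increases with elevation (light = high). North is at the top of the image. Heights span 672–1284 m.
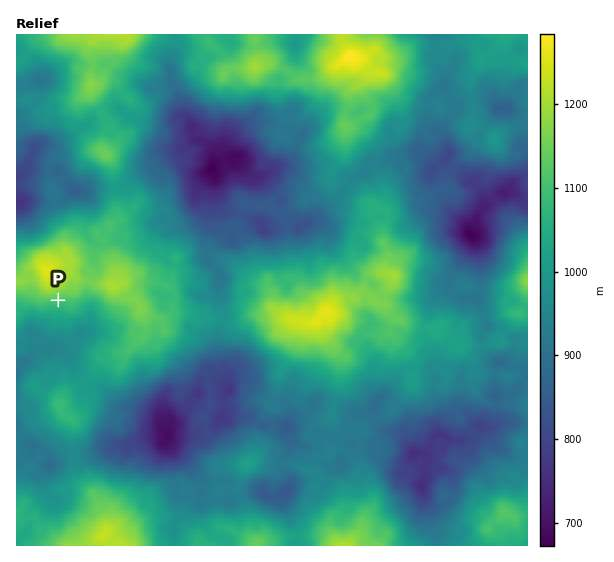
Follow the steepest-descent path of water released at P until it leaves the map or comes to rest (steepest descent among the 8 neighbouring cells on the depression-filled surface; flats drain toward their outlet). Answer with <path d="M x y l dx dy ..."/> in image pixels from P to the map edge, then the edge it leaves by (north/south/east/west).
<path d="M58 300l0 40-1 1 0 7-2 1-12 0-2 3-8 0-4 7-4 4-8 0"/>
exit: west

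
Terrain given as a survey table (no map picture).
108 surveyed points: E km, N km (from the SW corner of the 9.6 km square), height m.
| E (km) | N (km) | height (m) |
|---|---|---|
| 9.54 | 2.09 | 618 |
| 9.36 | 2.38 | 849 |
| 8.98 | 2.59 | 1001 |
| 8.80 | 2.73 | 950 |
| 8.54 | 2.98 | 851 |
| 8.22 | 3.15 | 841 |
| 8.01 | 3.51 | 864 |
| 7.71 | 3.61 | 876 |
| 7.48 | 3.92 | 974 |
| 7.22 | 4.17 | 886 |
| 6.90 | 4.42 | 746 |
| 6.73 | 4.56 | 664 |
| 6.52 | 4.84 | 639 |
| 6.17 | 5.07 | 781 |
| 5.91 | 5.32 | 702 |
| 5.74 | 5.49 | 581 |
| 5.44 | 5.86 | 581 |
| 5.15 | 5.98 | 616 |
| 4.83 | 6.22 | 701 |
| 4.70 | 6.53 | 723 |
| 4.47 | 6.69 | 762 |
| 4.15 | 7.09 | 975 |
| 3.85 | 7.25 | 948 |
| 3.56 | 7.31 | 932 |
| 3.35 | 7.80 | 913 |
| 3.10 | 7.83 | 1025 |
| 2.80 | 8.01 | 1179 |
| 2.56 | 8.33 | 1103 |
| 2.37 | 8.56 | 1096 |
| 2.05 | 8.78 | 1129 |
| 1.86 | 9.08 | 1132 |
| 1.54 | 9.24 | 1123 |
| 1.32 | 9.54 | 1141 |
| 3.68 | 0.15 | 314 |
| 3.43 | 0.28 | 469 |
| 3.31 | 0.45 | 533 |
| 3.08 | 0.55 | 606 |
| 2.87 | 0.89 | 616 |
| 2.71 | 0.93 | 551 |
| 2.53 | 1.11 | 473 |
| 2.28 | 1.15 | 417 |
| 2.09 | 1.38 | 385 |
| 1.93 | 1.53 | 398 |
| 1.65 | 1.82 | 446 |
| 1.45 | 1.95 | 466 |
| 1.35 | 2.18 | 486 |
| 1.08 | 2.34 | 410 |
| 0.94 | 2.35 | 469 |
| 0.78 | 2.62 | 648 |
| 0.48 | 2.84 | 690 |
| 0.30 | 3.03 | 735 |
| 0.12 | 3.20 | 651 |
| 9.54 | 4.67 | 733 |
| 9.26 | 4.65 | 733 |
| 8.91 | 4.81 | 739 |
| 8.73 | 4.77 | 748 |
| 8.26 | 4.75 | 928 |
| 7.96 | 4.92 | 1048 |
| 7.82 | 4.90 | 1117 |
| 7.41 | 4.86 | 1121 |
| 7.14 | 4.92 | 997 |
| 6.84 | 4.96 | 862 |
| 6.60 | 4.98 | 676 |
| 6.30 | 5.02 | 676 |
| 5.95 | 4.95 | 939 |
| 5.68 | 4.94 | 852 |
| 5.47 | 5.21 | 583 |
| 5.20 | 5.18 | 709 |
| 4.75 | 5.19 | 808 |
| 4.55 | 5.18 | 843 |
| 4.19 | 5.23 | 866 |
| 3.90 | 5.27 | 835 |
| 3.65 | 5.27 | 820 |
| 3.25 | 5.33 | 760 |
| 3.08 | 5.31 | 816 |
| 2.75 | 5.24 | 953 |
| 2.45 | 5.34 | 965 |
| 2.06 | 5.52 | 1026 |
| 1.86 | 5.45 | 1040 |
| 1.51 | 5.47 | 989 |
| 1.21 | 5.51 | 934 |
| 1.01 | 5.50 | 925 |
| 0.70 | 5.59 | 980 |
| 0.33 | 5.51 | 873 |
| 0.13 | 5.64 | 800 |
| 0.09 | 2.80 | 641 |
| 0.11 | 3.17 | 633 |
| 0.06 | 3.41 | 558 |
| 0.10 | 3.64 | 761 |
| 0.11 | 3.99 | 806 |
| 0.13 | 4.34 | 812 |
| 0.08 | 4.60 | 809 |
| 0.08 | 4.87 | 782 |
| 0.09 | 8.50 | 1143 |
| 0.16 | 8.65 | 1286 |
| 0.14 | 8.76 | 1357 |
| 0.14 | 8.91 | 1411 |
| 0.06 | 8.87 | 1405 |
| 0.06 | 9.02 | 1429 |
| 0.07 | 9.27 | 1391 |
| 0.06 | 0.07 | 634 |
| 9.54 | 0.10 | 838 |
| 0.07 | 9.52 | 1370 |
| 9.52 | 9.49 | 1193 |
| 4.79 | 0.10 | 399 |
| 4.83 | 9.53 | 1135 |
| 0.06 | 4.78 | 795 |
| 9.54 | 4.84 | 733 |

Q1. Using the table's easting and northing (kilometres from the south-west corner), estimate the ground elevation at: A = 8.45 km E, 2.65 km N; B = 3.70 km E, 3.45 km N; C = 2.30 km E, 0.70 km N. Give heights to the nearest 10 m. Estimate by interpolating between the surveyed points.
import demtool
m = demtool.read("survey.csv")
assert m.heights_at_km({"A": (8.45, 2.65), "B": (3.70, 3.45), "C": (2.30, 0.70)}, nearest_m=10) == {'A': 860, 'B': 630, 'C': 450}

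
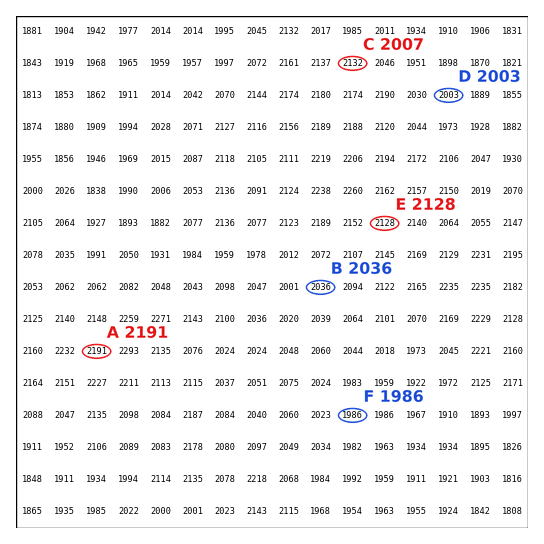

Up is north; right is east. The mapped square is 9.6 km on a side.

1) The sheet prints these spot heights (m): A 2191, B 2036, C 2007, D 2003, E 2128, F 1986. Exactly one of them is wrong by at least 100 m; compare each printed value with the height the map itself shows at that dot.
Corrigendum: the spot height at C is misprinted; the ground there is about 2132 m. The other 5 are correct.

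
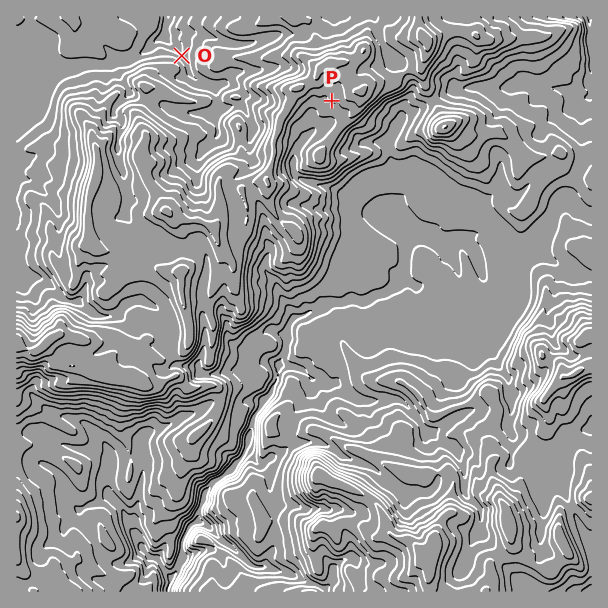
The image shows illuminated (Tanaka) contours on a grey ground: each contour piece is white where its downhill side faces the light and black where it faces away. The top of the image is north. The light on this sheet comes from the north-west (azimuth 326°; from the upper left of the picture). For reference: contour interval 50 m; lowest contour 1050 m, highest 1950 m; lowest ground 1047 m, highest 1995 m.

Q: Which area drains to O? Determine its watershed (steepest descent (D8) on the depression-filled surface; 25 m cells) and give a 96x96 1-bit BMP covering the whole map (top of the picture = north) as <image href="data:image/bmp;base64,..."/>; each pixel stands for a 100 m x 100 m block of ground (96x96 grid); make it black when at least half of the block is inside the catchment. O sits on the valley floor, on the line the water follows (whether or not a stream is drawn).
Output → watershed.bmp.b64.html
<image width="96" height="96" href="data:image/bmp;base64,Qk2+BAAAAAAAAD4AAAAoAAAAYAAAAGAAAAABAAEAAAAAAIAEAAATCwAAEwsAAAIAAAAAAAAA////AAAAAAAAAAAAAAAAAAAAAAAAAAAAAAAAAAAAAAAAAAAAAAAAAAAAAAAAAAAAAAAAAAAAAAAAAAAAAAAAAAAAAAAAAAAAAAAAAAAAAAAAAAAAAAAAAAAAAAAAAAAAAAAAAAAAAAAAAAAAAAAAAAAAAAAAAAAAAAAAAAAAAAAAAAAAAAAAAAAAAAAAAAAAAAAAAAAAAAAAAAAAAAAAAAAAAAAAAAAAAAAAAAAAAAAAAAAAAAAAAAAAAAAAAAAAAAAAAAAAAAAAAAAAAAAAAAAAAAAAAAAAAAAAAAAAAAAAAAAAAAAAAAAAAAAAAAAAAAAAAAAAAAAAAAAAAAAAAAAAAAAAAAAAAAAAAAAAAAAAAAAAAAAAAAAAAAAAAAAAAAAAAAAAAAAAAAAAAAAAAAAAAAAAAAAAAAAAAAAAAAAAAAAAAAAAAAAAAAAAAAAAAAAAAAAAAAAAAAAAAAAAAAAAAAAAAAAAAAAAAAAAAAAAAAAAAAAAAAAAAAAAAAAAAAAAAAAAAAAAAAAAAAAAAAAAAAAAAAAAAAAAAAAAAAAAAAAAAAAAAAAAAAAAAAAAAAAAAAAAAAAAAAAAAAAAAAAAAAAAAAAAAAAAAAAAAAAAAAAAAAAAAAAAAAAAAAAAAAAAAAAAAAAAAAAAAAAAAAAAAAAAAAAAAAAAAAAAAAAAAAAAAAAAAAAAAAAAAAAAAAAAAAAAAAAAAAAAAAAAAAAAAAAAAAAAAAAAAAAAAAAAAAAAAAAAAAAAAAAAAAAAAAAAAAAAAAAAAAAAAAAAAAAAAAAAAAAAAAAAAAAAAAAAAAAAAAAAAAAAAAAAAAAAAAAAAAAAAAAAAAAAAAAAAAAAAAAAAAAAAAAAAAAAAAAAAAAAAAAAAAAAAAAAAAAAAAAAAAAAAAAAAAAAAAAAAAAAAAAAAAAAMAAAAAAAAAAAAAAAOAAAAAAAAAAAAAAAfAAAAAAAAAAAAAAAfAAAAAAAAAAAAAAB/AAAAAAAAAAAAAA//gAAAAAAAAAAAAB//gAAAAAAAAAAAAB//AAAAAAAAAAAAAD//AAAAAAAAAAAAAH//AAAAAAAAAAAAAH//AAAAAAAAAAAAAP//4AAAAAAAAAAAAP//8AAAAAAAAAAAAf//8AAAAAAAAAAAAf//+AAAAAAAAAAAAf//+AAAAAAAAAAAAf//+AAAAAAAAAAAAf//+AAAAAAAAAAAAP//+AAAAAAAAAAAAf///AAAAAAAAAAAAf///AAAAAAAAAAAA////AAAAAAAAAAAA////gAAAAAAAAAAAf///gAAAAAAAAAAAf///wAAAAAAAAAAAP///wAAAAAAAAAAAP///wAAAAAAAAAAAP///8AAAAAAAAAAAP////AAAAAAAAAAAH////AAAAAAAAAAAA////AAAAAAAAAAAAcH/+AAAAAAAAAAAAAAAAAAAAAAAAAAAAAAAAAAAAAAAAAAAAAAAAAAAAAAAAAAAAAAAAAAAAAAAAAAAAAAAAAAAAAAAAAAAAAAAAAAAAAAAAAAAAAAAAAAAAAAAA="/>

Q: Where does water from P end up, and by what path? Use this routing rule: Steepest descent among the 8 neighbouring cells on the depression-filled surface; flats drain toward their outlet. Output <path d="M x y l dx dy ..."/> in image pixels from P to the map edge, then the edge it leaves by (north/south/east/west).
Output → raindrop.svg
<path d="M332 101l-3 3-3 0-14 12 0 15-10 10 0 2-5 4-3 6 0 11-1 1 1 3 0 5 8 7 3 0 6 3 4 0 6 3 5 0 1 2 5 0 3 1 7 6 15 8 6 6 3 1 18 0 3 3 5 11 15 15 0 12-2 1 0 14-1 1 0 6-6 6-2 5-9 9-3 0-1 1-6 0-9 6-14 0-3-1-9 4-13 0-11 6-7 2-6 4-3 0-2 2-6 0-3 3-3 6 0 3-1 1 0 17-2 1 0 5-3 4 0 11-3 3-1 3 0 6-6 9 0 6-18 22 0 3-2 2 0 6-1 1 0 12-5 6-3 9-22 23-5 1-9 9 0 2-1 0 0 7-2 2 0 3-3 3-3 6 0 7-10 11-5 9 0 3-1 1 0 14-3 4-2 9-7 8 0 7-2 2 0 4"/>
exit: south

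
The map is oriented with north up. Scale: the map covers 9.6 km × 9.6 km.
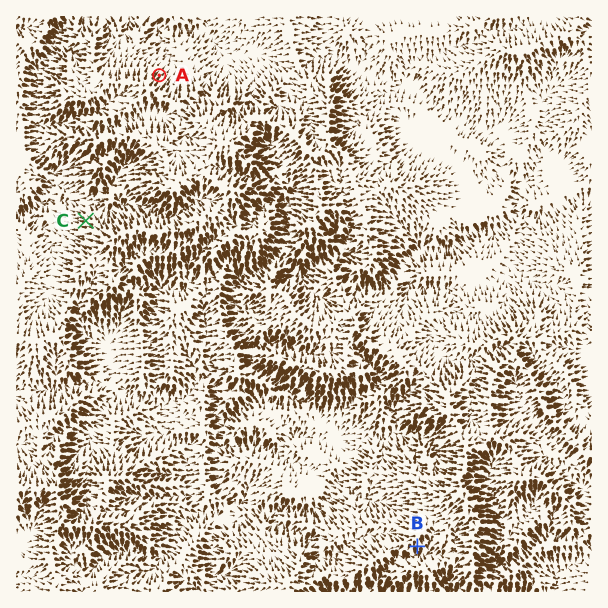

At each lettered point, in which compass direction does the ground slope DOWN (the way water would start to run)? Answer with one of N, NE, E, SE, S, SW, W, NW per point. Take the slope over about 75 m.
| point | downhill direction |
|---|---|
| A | NE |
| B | S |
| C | W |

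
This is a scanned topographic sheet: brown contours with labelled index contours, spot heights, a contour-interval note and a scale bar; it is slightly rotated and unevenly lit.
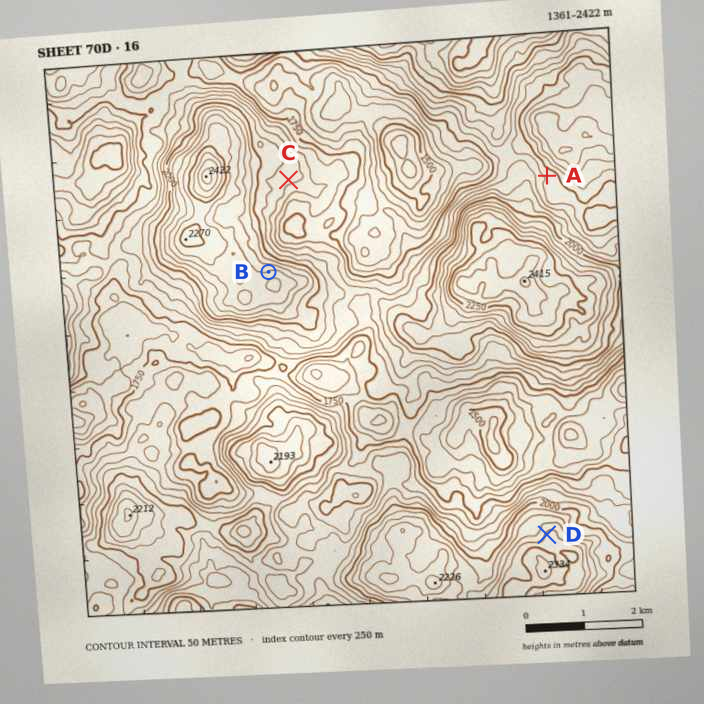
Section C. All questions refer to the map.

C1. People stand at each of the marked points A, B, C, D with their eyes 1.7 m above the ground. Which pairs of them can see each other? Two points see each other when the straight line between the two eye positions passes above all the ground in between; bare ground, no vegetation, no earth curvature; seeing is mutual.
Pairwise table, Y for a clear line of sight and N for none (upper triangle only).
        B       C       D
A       N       N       N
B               Y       N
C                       Y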